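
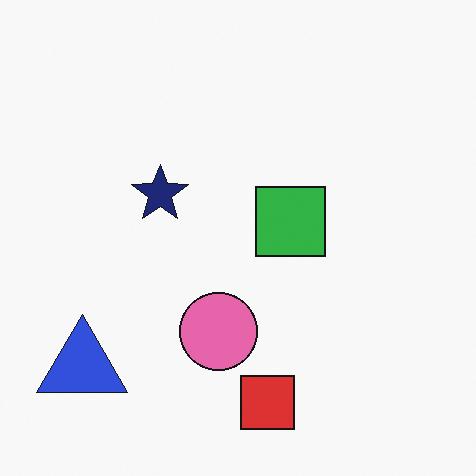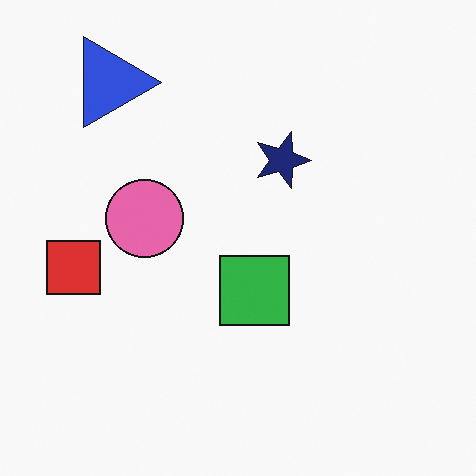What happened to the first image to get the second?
It was rotated 90° clockwise.

The blue triangle sits in the bottom-left of the first image and the top-left of the second — consistent with a whole-image 90° clockwise rotation.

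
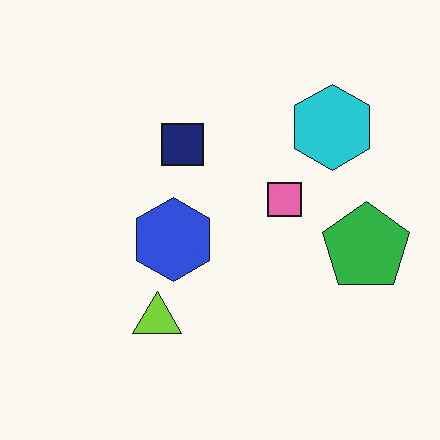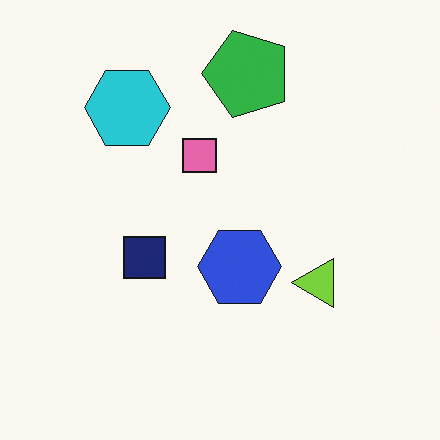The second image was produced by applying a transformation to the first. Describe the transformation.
The transformation is: rotated 90° counter-clockwise.

The green pentagon sits in the right of the first image and the top of the second — consistent with a whole-image 90° counter-clockwise rotation.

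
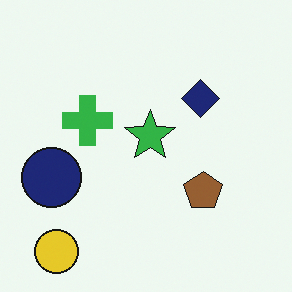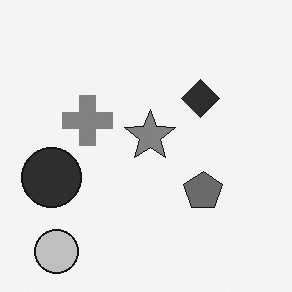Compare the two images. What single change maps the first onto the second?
Converted to grayscale.

All color is removed — every shape is now a shade of grey.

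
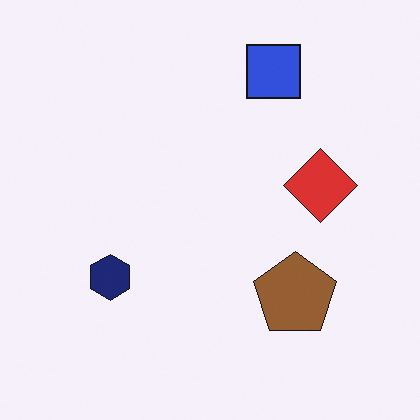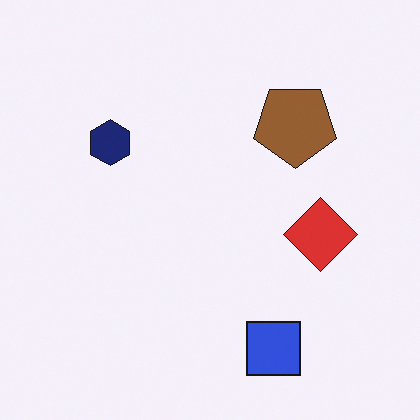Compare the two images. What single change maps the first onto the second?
The image was flipped vertically (top ↔ bottom).

The blue square is in the top of the first image and the bottom of the second — shapes on opposite sides of the horizontal midline have swapped in a mirror flip.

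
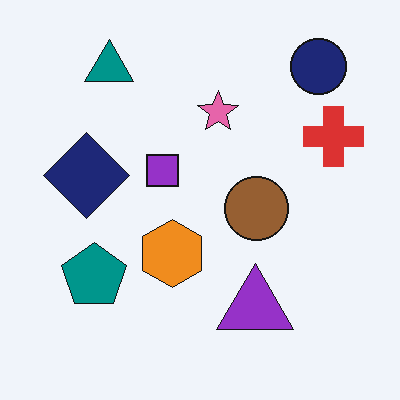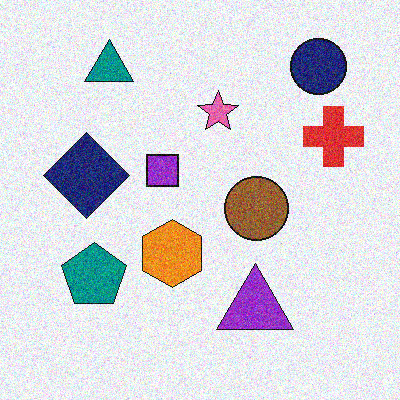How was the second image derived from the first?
This is the original image degraded with visible gaussian noise.

Random speckle covers the whole image, including the flat background.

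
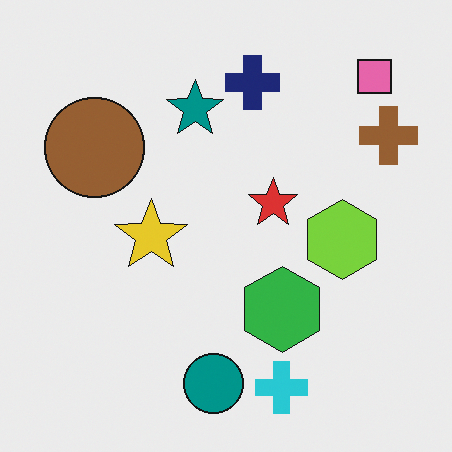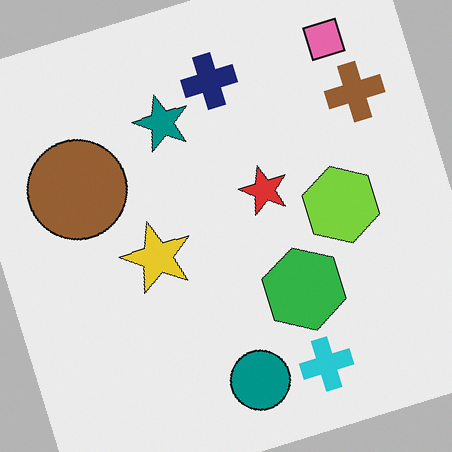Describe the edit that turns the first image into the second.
Rotated counter-clockwise by a moderate amount.

Every shape is tilted by the same angle and the image corners show triangular fill wedges — a whole-image rotation by a non-right angle.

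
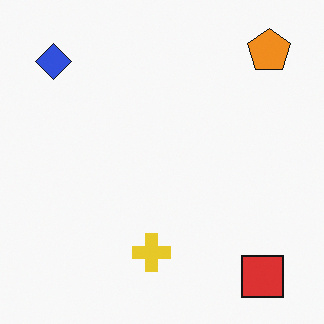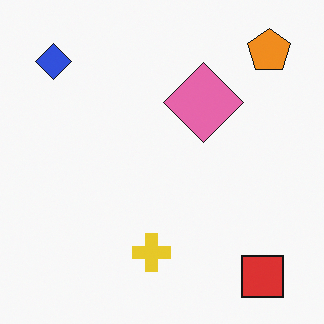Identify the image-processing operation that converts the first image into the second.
Overlaid with an additional pink diamond.

A pink diamond appears in the second image that is absent from the first.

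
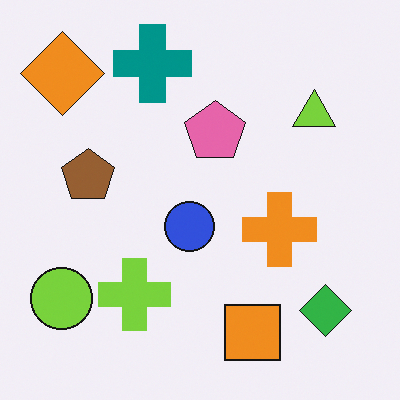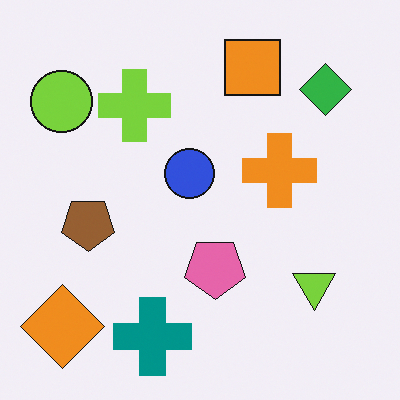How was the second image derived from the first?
Flipped vertically (top ↔ bottom).

The teal cross is in the top of the first image and the bottom of the second — shapes on opposite sides of the horizontal midline have swapped in a mirror flip.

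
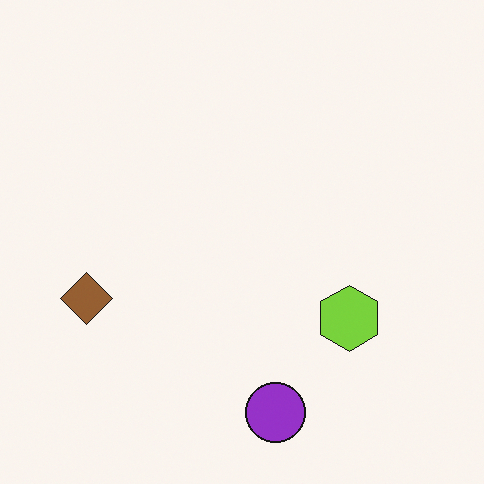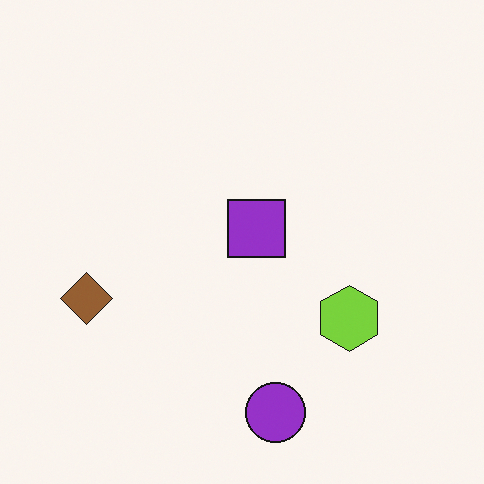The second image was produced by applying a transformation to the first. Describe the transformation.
Overlaid with an additional purple square.

A purple square appears in the second image that is absent from the first.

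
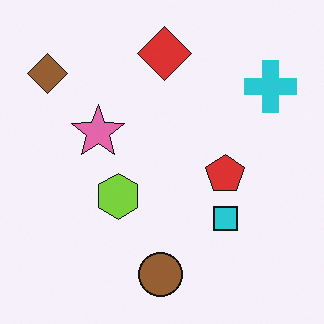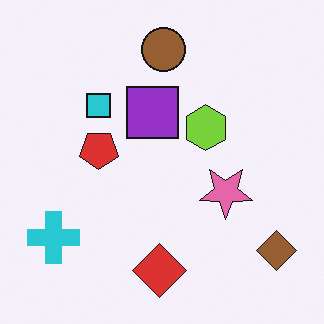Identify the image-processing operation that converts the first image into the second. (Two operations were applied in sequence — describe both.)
The image was rotated 180°, then overlaid with an additional purple square.

The brown diamond sits in the top-left of the first image and the bottom-right of the second — consistent with a whole-image 180° rotation. A purple square appears in the second image that is absent from the first.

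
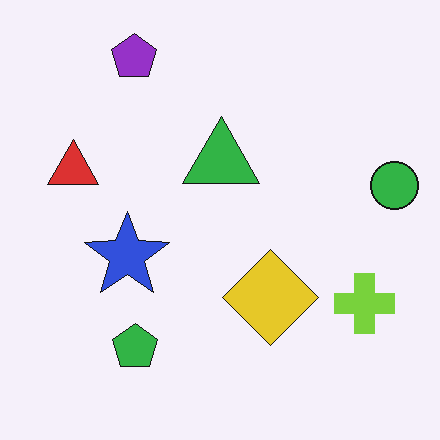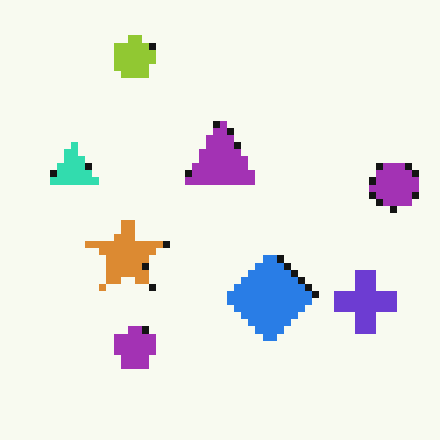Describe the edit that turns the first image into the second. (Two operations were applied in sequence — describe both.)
The transformation is: hue-shifted through roughly half the color wheel, then pixelated into visible square blocks.

Every shape's color has rotated by the same amount around the hue wheel — a uniform hue shift. Shapes are reduced to large square blocks; fine edges and outlines are lost — a downscale-then-upscale (mosaic) effect.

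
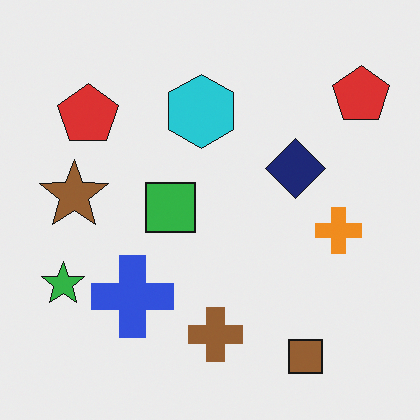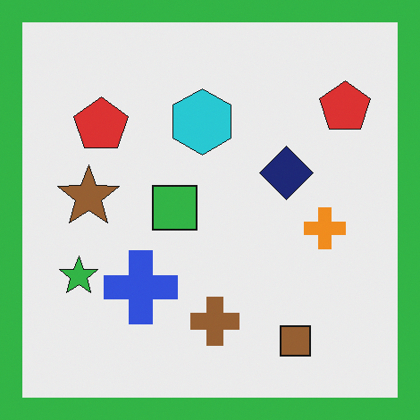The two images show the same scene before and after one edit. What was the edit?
It was framed with a green border.

A solid green frame runs around the edge of the second image, with the content slightly shrunk inside it.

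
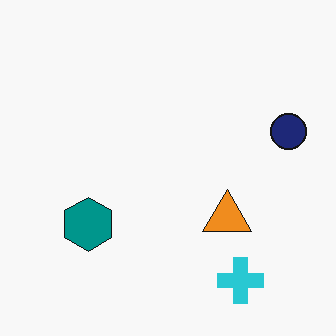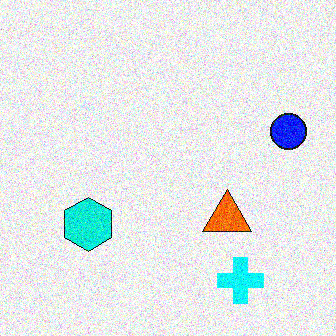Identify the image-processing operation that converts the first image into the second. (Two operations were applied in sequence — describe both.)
It was made much more vivid (saturation change), then degraded with heavy additive noise.

All colors are more vivid — a global saturation change. Random speckle covers the whole image, including the flat background.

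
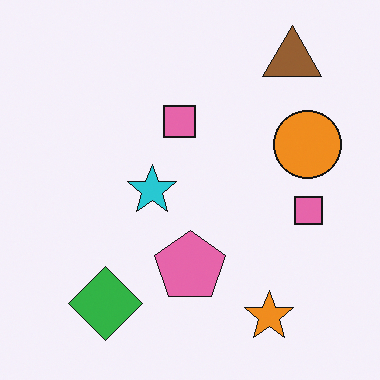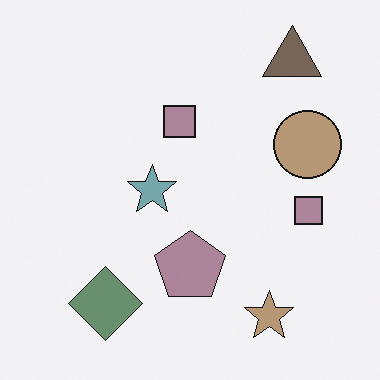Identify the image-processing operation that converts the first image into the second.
The image was made much more muted (saturation change).

All colors are more muted and greyish — a global saturation change.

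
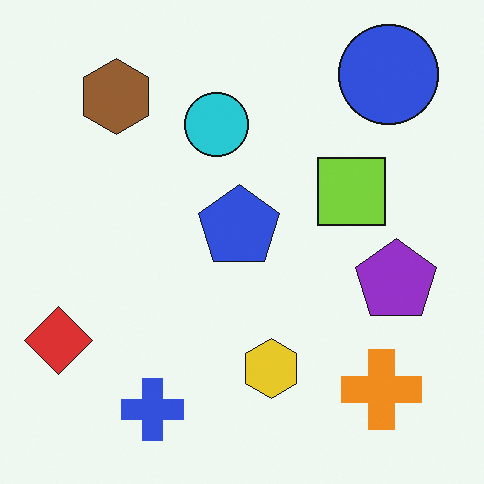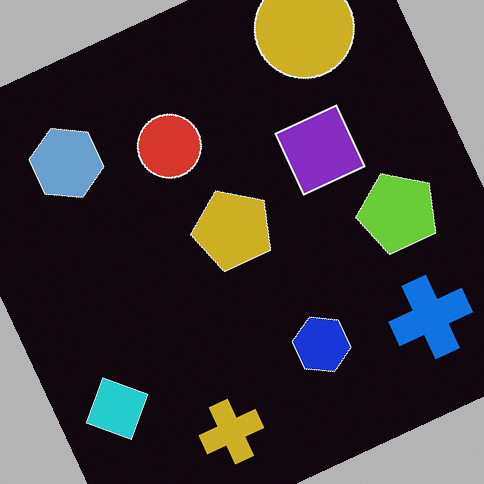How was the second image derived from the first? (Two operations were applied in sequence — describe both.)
It was color-inverted (negative), then rotated counter-clockwise by a moderate amount.

The light background has become dark and every shape's color is its complement — a photographic negative. Every shape is tilted by the same angle and the image corners show triangular fill wedges — a whole-image rotation by a non-right angle.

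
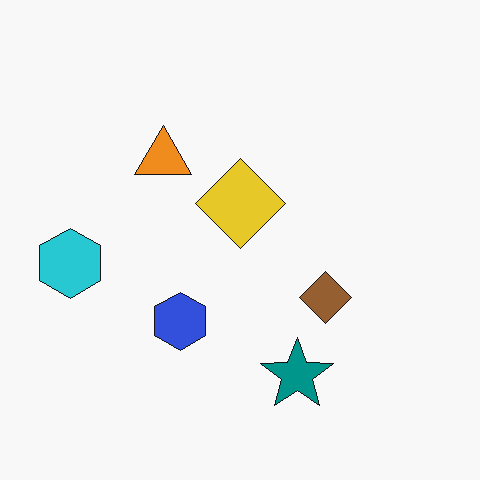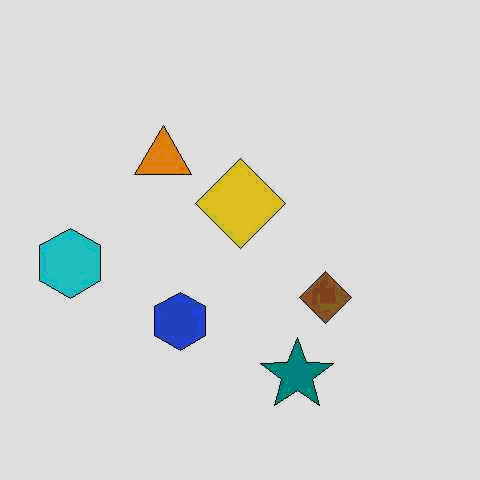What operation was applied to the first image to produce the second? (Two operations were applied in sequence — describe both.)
The second image is the first JPEG-compressed with visible artifacts, then moderately posterized.

Blocky 8×8 compression artifacts appear around shape edges and the flat background shows ringing — characteristic JPEG degradation. Each flat color has snapped to a coarser quantized level — most visibly, the near-white background has dropped to a flat grey.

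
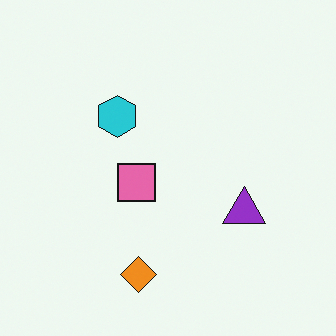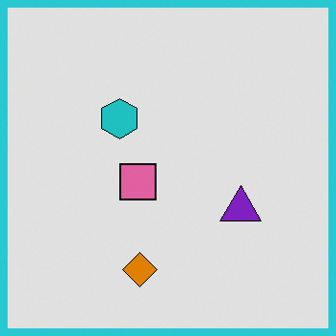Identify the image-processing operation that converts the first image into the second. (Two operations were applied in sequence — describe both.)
Moderately posterized, then framed with a cyan border.

Each flat color has snapped to a coarser quantized level — most visibly, the near-white background has dropped to a flat grey. A solid cyan frame runs around the edge of the second image, with the content slightly shrunk inside it.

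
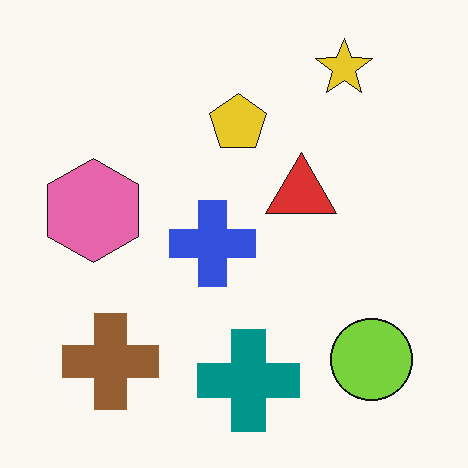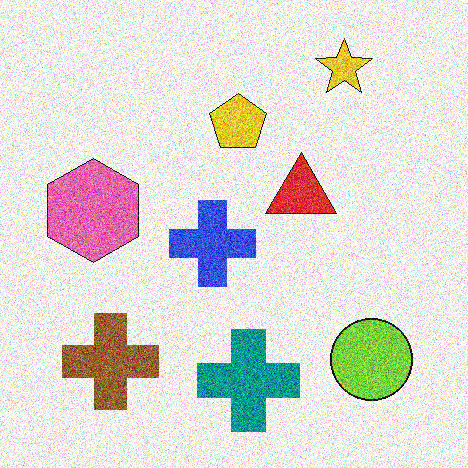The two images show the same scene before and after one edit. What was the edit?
Degraded with a thick layer of grain.

Random speckle covers the whole image, including the flat background.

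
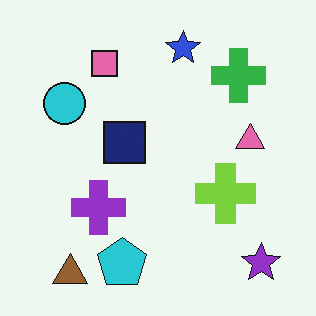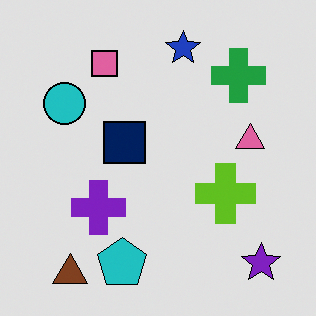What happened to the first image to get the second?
The image was moderately posterized.

Each flat color has snapped to a coarser quantized level — most visibly, the near-white background has dropped to a flat grey.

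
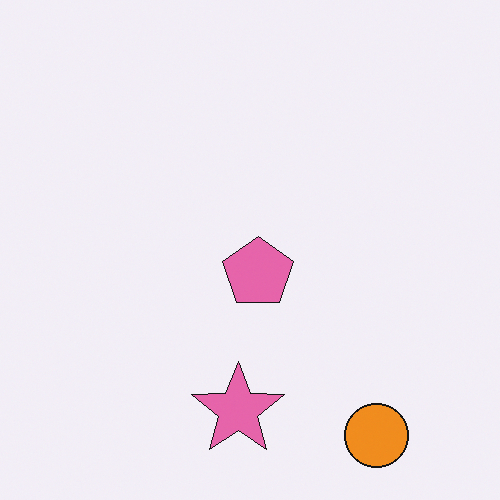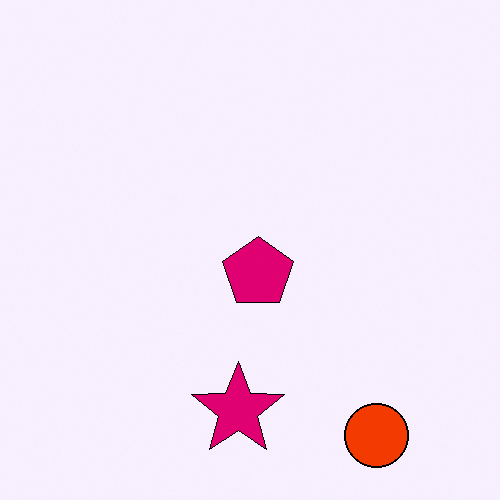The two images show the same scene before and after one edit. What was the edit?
The image was boosted in contrast.

Tones are pushed away from mid-grey across the whole image — a global contrast change.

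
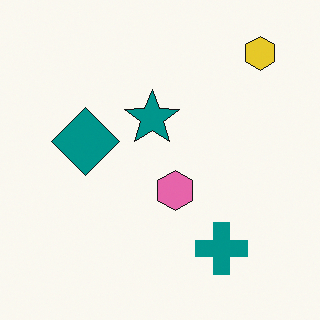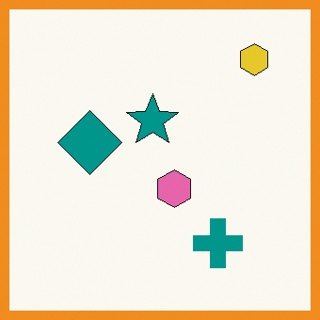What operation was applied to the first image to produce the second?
It was framed with a orange border.

A solid orange frame runs around the edge of the second image, with the content slightly shrunk inside it.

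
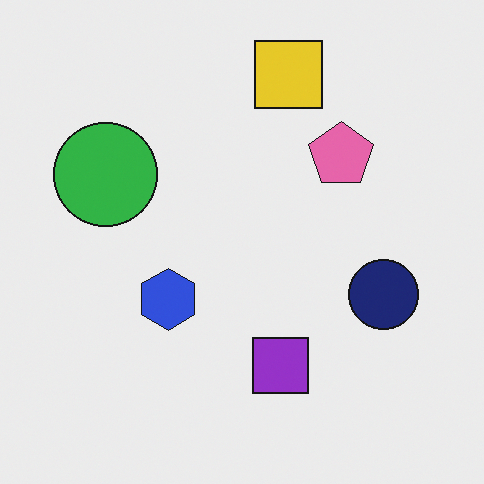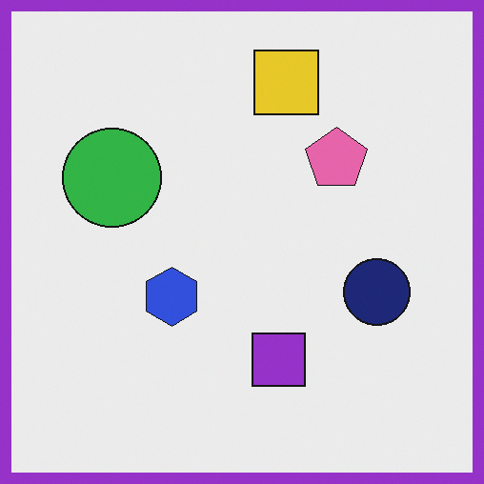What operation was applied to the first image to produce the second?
The second image is the first framed with a purple border.

A solid purple frame runs around the edge of the second image, with the content slightly shrunk inside it.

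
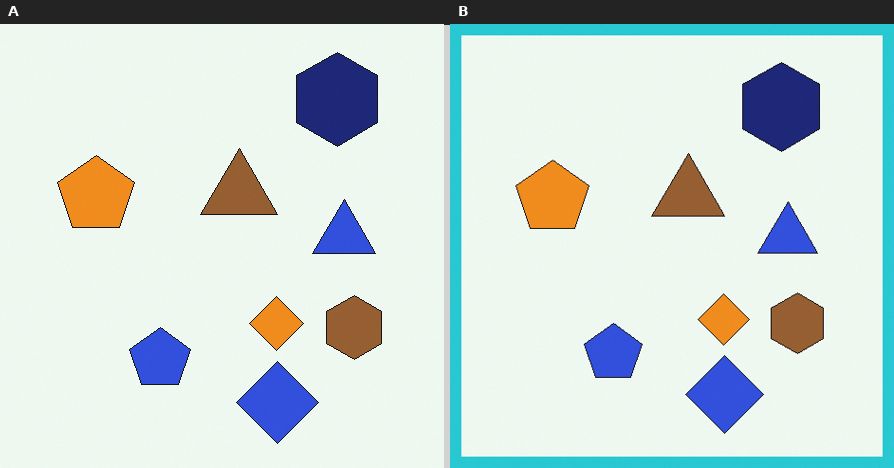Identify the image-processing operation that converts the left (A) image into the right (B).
The right (B) image is the left (A) framed with a cyan border.

A solid cyan frame runs around the edge of the right (B) image, with the content slightly shrunk inside it.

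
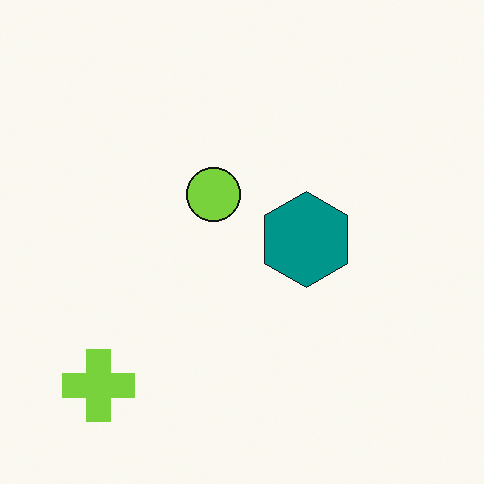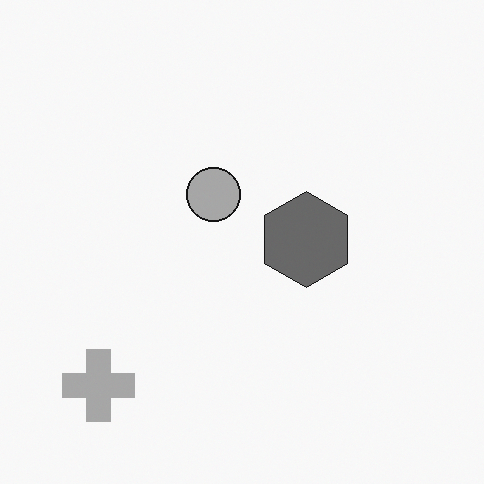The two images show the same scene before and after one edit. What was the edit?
The second image is the first converted to grayscale.

All color is removed — every shape is now a shade of grey.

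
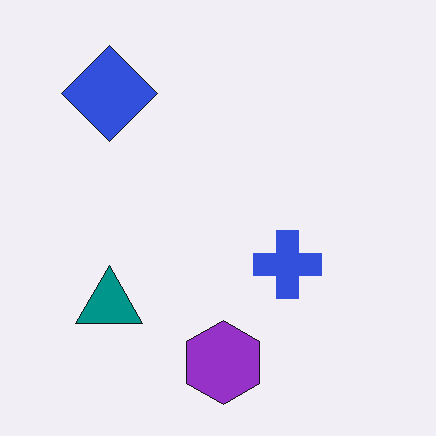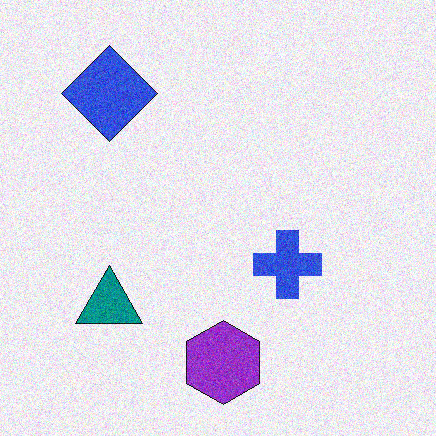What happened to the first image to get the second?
The transformation is: degraded with moderate additive noise.

Random speckle covers the whole image, including the flat background.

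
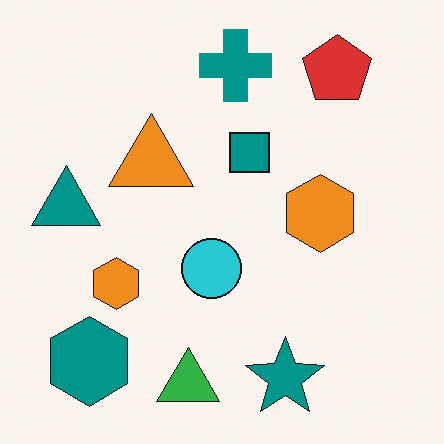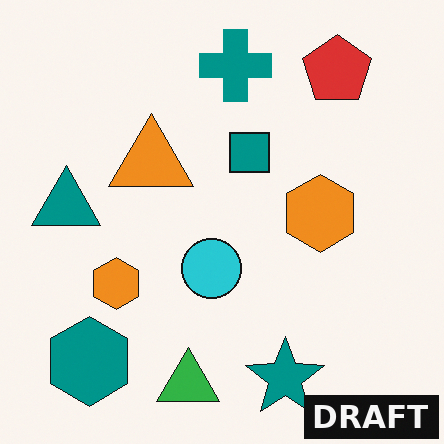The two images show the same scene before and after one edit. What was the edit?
The image was watermarked with the text "DRAFT" in the lower-right corner.

A dark label reading "DRAFT" appears in the lower-right corner.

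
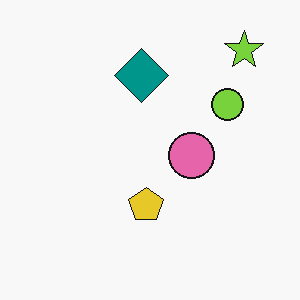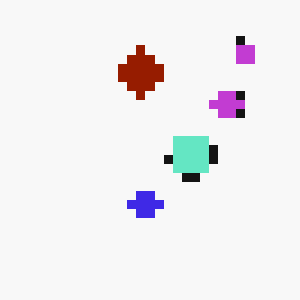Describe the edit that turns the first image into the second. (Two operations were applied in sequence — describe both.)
The transformation is: hue-shifted by a large amount, then coarsely pixelated.

Every shape's color has rotated by the same amount around the hue wheel — a uniform hue shift. Shapes are reduced to large square blocks; fine edges and outlines are lost — a downscale-then-upscale (mosaic) effect.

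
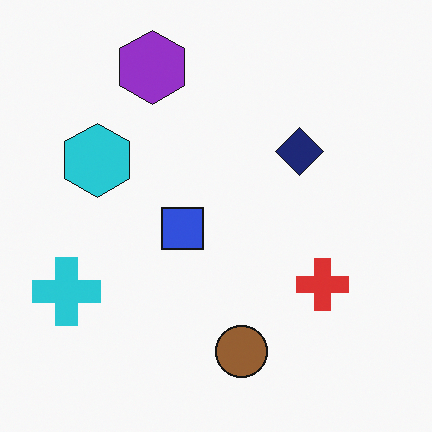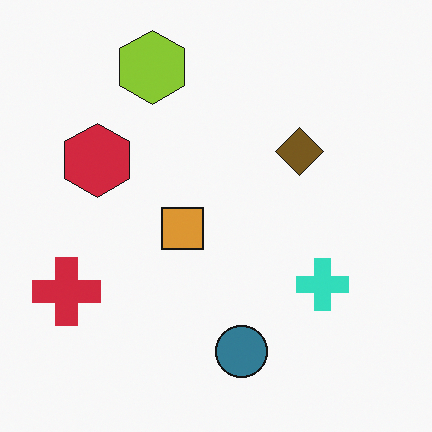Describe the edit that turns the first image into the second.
The transformation is: hue-shifted by a large amount.

Every shape's color has rotated by the same amount around the hue wheel — a uniform hue shift.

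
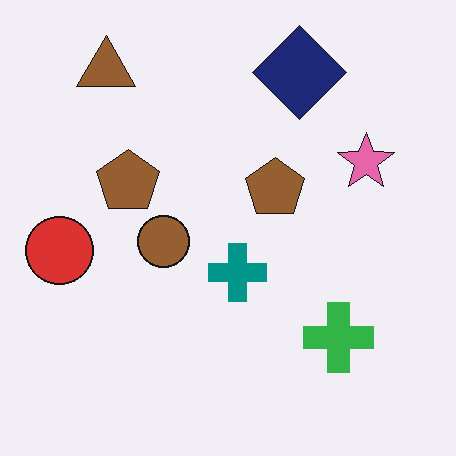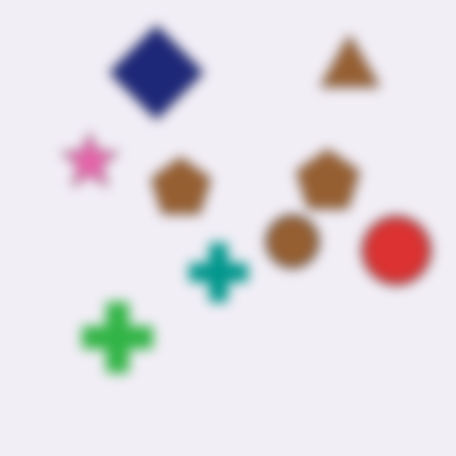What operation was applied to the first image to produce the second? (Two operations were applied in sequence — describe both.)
Flipped horizontally (left ↔ right), then heavily blurred.

The red circle is in the left of the first image and the right of the second — shapes on opposite sides of the vertical midline have swapped in a mirror flip. Shape edges and outlines are uniformly softened across the whole image.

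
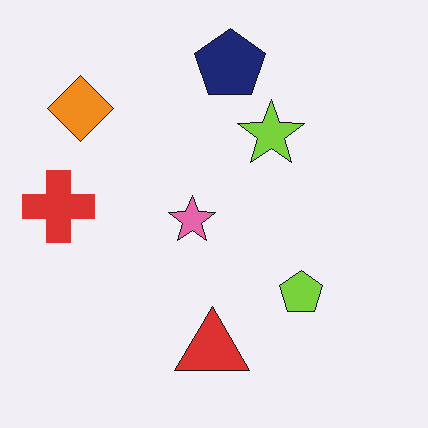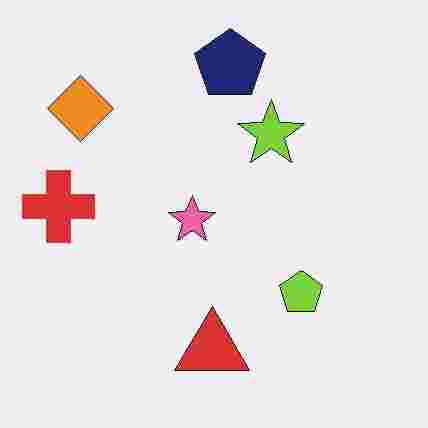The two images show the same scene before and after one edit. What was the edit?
Heavily JPEG-compressed with obvious blocking artifacts.

Blocky 8×8 compression artifacts appear around shape edges and the flat background shows ringing — characteristic JPEG degradation.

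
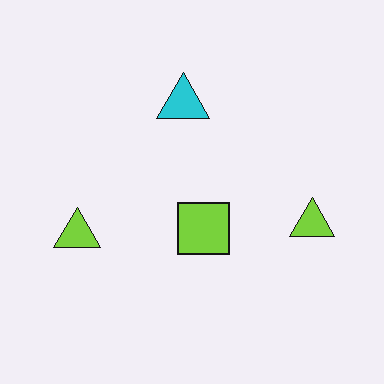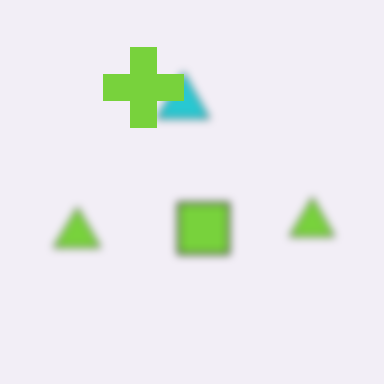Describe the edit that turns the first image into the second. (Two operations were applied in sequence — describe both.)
The second image is the first moderately blurred, then overlaid with an additional lime cross.

Shape edges and outlines are uniformly softened across the whole image. A lime cross appears in the second image that is absent from the first.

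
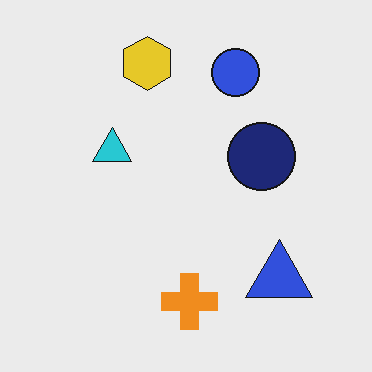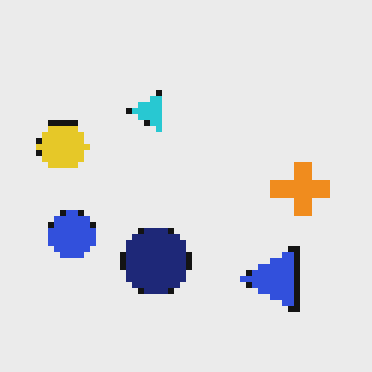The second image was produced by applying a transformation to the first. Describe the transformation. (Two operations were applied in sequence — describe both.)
The transformation is: transposed (reflected across the top-left ↔ bottom-right diagonal), then moderately pixelated.

Shapes have swapped their row and column positions — what was in the top-right is now in the bottom-left — a diagonal reflection. Shapes are reduced to large square blocks; fine edges and outlines are lost — a downscale-then-upscale (mosaic) effect.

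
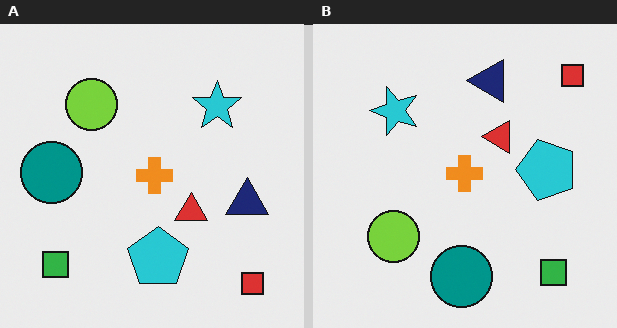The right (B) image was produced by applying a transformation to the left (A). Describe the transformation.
The image was rotated 90° counter-clockwise.

The red square sits in the bottom-right of the left (A) image and the top-right of the right (B) — consistent with a whole-image 90° counter-clockwise rotation.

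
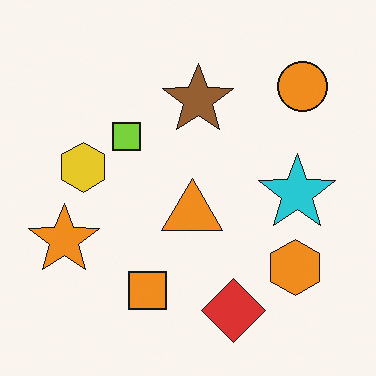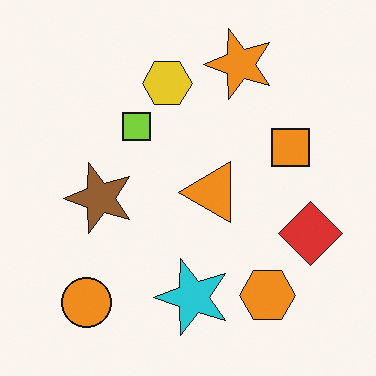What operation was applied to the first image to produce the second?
It was transposed (reflected across the top-left ↔ bottom-right diagonal).

Shapes have swapped their row and column positions — what was in the top-right is now in the bottom-left — a diagonal reflection.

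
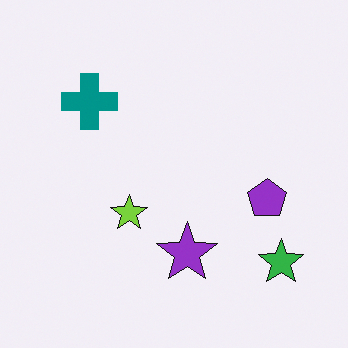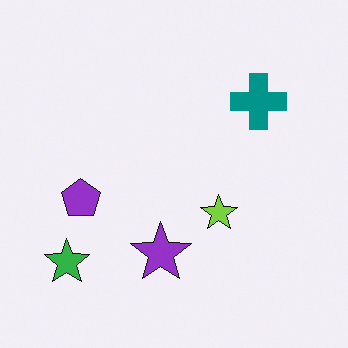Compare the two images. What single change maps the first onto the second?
The transformation is: flipped horizontally (left ↔ right).

The green star is in the bottom-right of the first image and the bottom-left of the second — shapes on opposite sides of the vertical midline have swapped in a mirror flip.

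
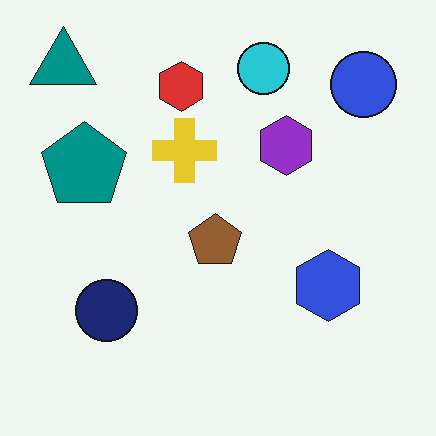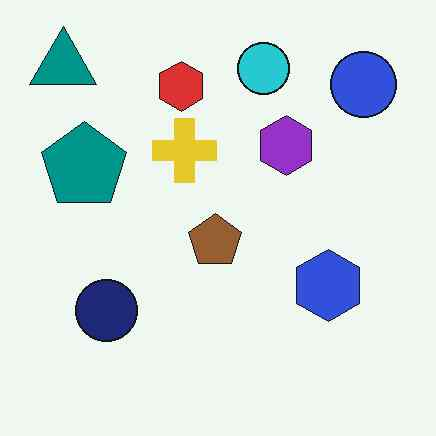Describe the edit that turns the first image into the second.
The image was JPEG-compressed with visible artifacts.

Blocky 8×8 compression artifacts appear around shape edges and the flat background shows ringing — characteristic JPEG degradation.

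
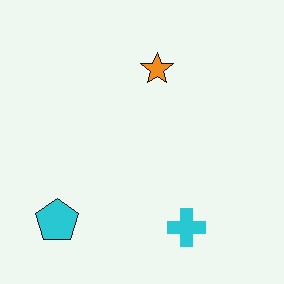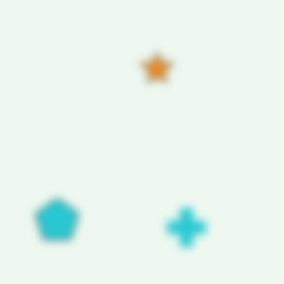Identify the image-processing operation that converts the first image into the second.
The second image is the first noticeably gaussian-blurred.

Shape edges and outlines are uniformly softened across the whole image.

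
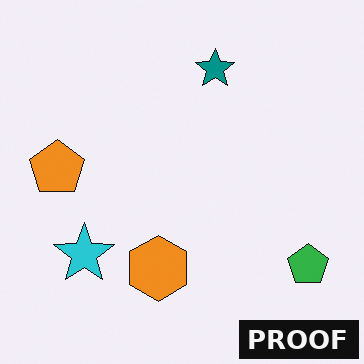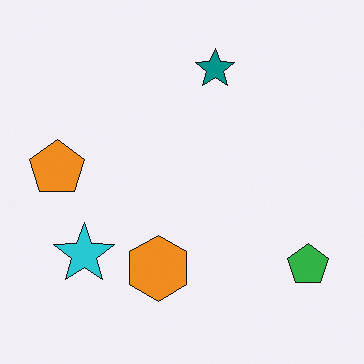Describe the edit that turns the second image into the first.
Watermarked with the text "PROOF" in the lower-right corner.

A dark label reading "PROOF" appears in the lower-right corner.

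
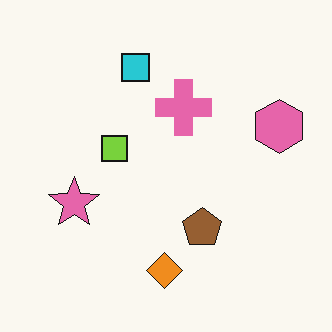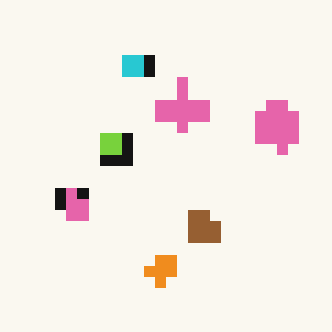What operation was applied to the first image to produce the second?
The image was coarsely pixelated.

Shapes are reduced to large square blocks; fine edges and outlines are lost — a downscale-then-upscale (mosaic) effect.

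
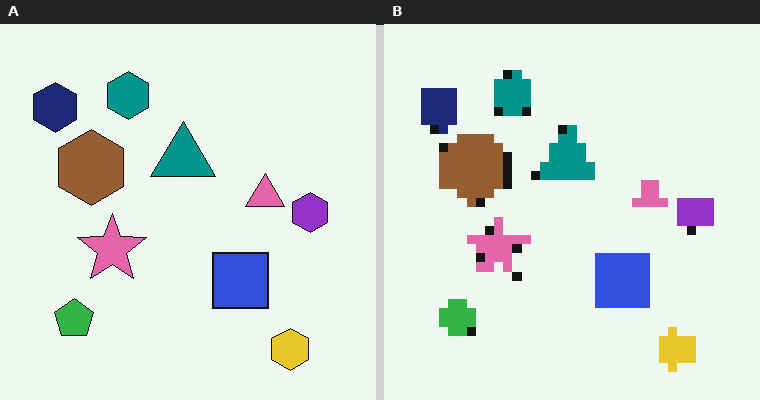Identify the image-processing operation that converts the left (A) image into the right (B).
It was heavily pixelated into large blocks.

Shapes are reduced to large square blocks; fine edges and outlines are lost — a downscale-then-upscale (mosaic) effect.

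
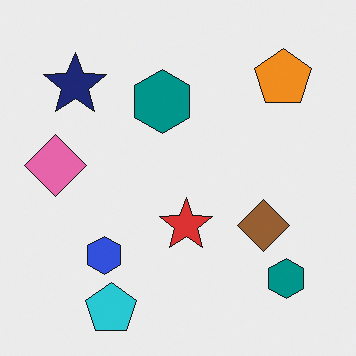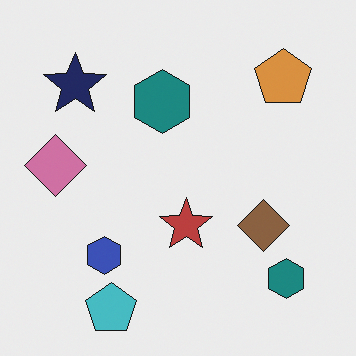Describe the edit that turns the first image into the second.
The image was slightly desaturated.

All colors are more muted and greyish — a global saturation change.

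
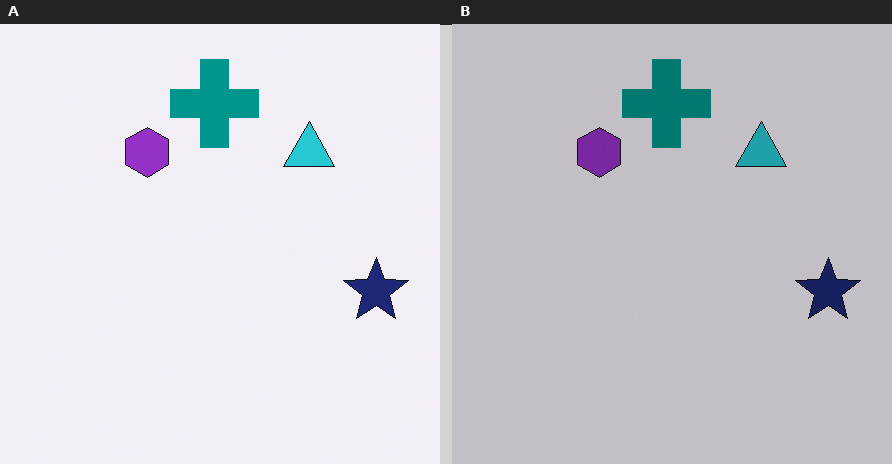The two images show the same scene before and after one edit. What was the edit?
It was darkened a little.

Every pixel — background and shapes alike — is uniformly darkened.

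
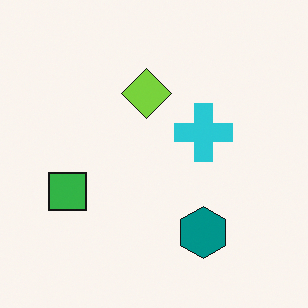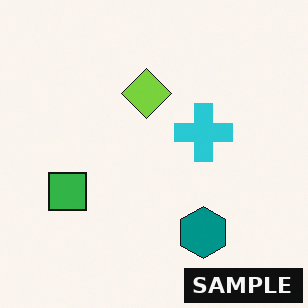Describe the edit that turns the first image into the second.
It was watermarked with the text "SAMPLE" in the lower-right corner.

A dark label reading "SAMPLE" appears in the lower-right corner.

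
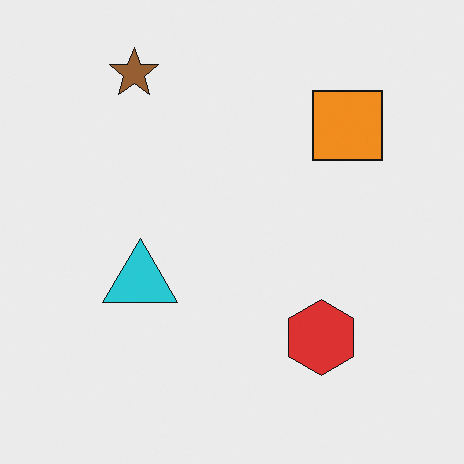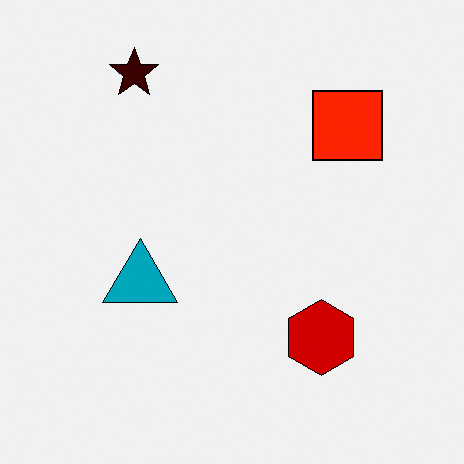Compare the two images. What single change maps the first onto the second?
Boosted in contrast.

Tones are pushed away from mid-grey across the whole image — a global contrast change.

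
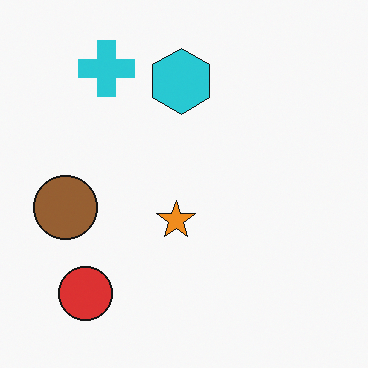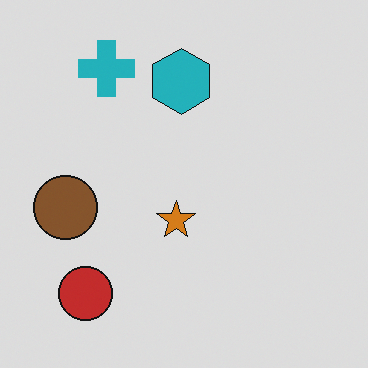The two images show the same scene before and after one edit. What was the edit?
The transformation is: slightly darkened.

Every pixel — background and shapes alike — is uniformly darkened.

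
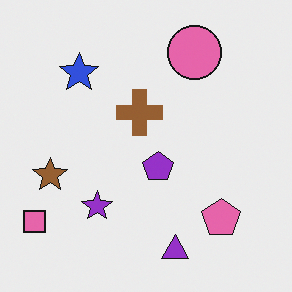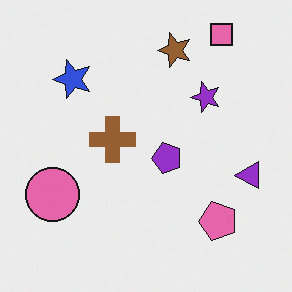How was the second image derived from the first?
It was transposed (reflected across the top-left ↔ bottom-right diagonal).

Shapes have swapped their row and column positions — what was in the top-right is now in the bottom-left — a diagonal reflection.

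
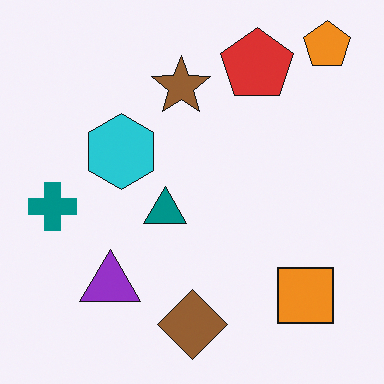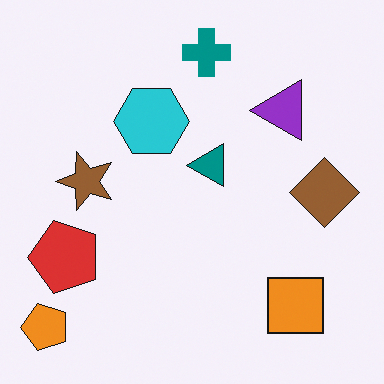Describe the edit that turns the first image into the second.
The second image is the first transposed (reflected across the top-left ↔ bottom-right diagonal).

Shapes have swapped their row and column positions — what was in the top-right is now in the bottom-left — a diagonal reflection.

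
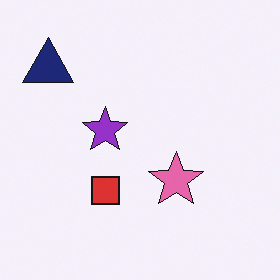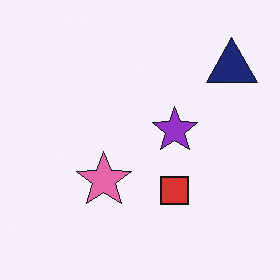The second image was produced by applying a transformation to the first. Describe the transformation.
The second image is the first flipped horizontally (left ↔ right).

The navy triangle is in the top-left of the first image and the top-right of the second — shapes on opposite sides of the vertical midline have swapped in a mirror flip.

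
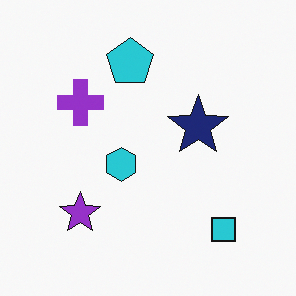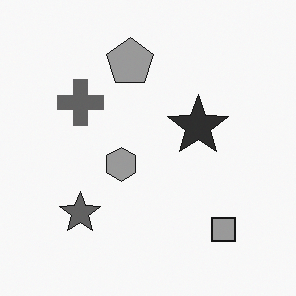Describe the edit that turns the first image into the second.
The transformation is: converted to grayscale.

All color is removed — every shape is now a shade of grey.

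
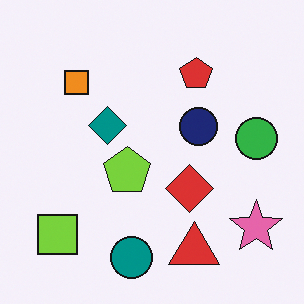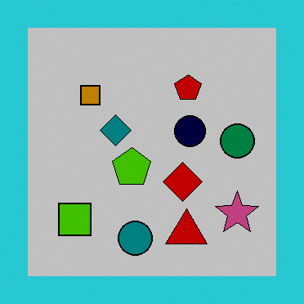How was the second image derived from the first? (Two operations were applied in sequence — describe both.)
Heavily posterized to just a handful of flat colors, then framed with a cyan border.

Each flat color has snapped to a coarser quantized level — most visibly, the near-white background has dropped to a flat grey. A solid cyan frame runs around the edge of the second image, with the content slightly shrunk inside it.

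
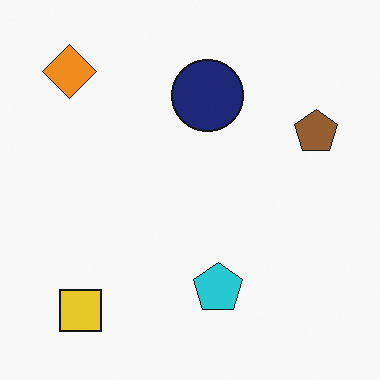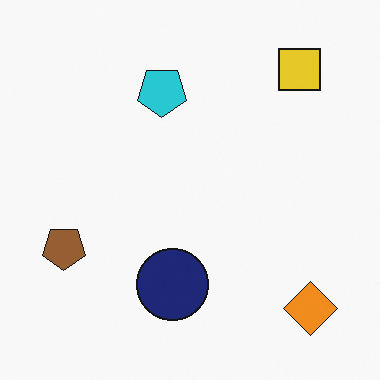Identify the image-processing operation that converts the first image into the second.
Rotated 180°.

The orange diamond sits in the top-left of the first image and the bottom-right of the second — consistent with a whole-image 180° rotation.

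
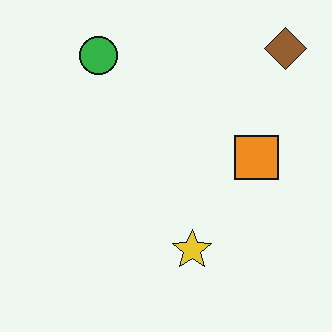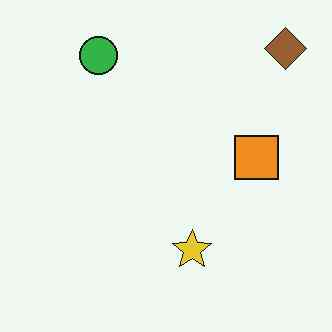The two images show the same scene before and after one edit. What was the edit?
The image was given moderate JPEG compression.

Blocky 8×8 compression artifacts appear around shape edges and the flat background shows ringing — characteristic JPEG degradation.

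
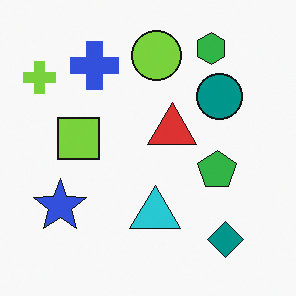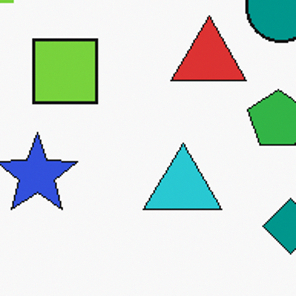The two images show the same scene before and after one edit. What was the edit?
This is the original image cropped slightly and scaled back up.

The visible shapes are larger and the field of view is narrower; shapes near the original edges may be partly or wholly outside the frame — a crop-and-rescale.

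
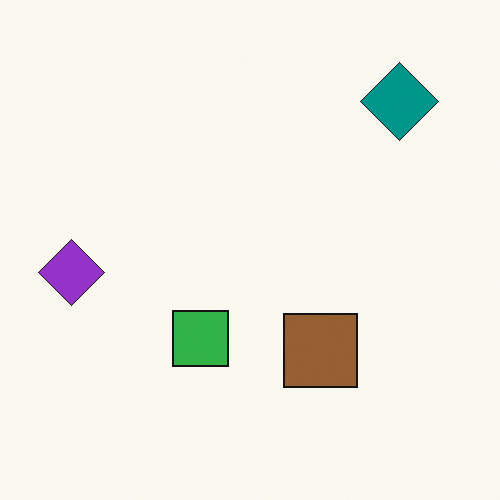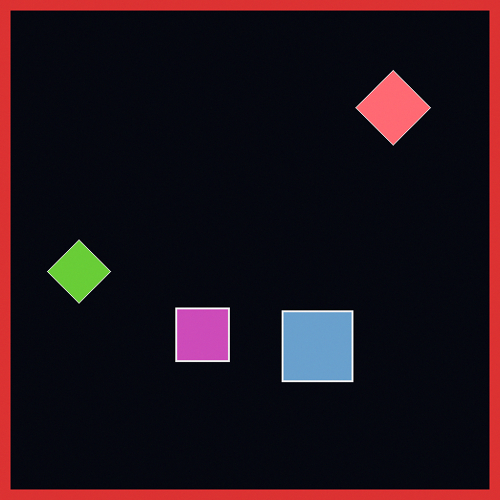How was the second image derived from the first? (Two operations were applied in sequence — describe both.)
The transformation is: color-inverted (negative), then framed with a red border.

The light background has become dark and every shape's color is its complement — a photographic negative. A solid red frame runs around the edge of the second image, with the content slightly shrunk inside it.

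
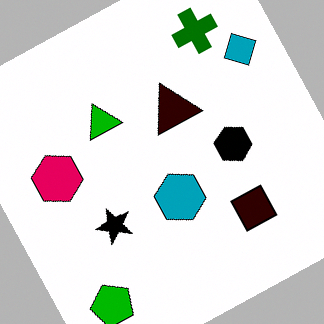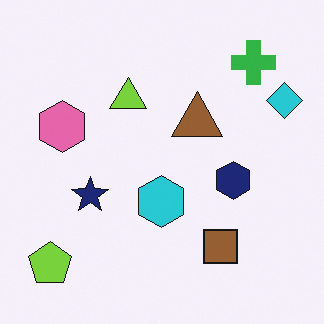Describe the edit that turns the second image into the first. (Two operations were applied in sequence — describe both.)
It was boosted in contrast, then rotated counter-clockwise by a clearly visible amount.

Tones are pushed away from mid-grey across the whole image — a global contrast change. Every shape is tilted by the same angle and the image corners show triangular fill wedges — a whole-image rotation by a non-right angle.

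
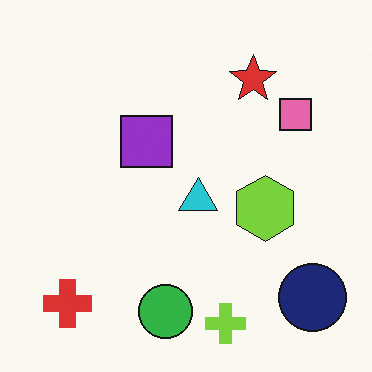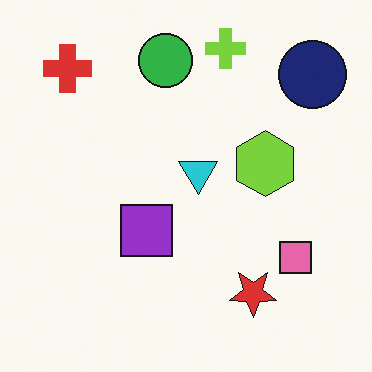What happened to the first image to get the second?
The second image is the first flipped vertically (top ↔ bottom).

The lime cross is in the bottom of the first image and the top of the second — shapes on opposite sides of the horizontal midline have swapped in a mirror flip.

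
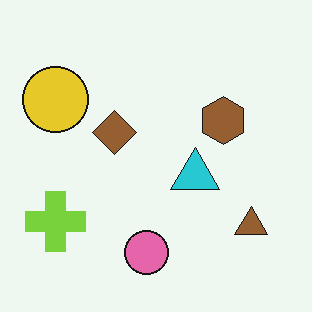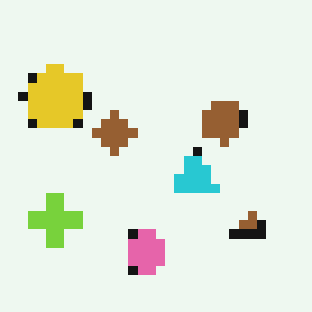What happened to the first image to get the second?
The image was heavily pixelated into large blocks.

Shapes are reduced to large square blocks; fine edges and outlines are lost — a downscale-then-upscale (mosaic) effect.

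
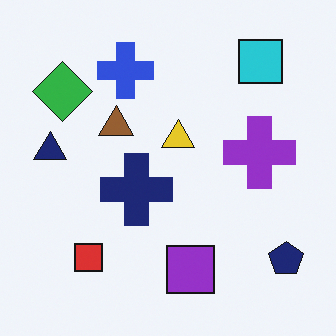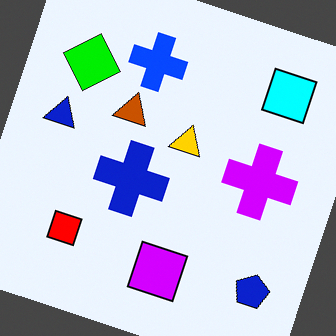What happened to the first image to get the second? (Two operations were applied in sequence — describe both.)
The image was rotated clockwise by a moderate amount, then heavily oversaturated.

Every shape is tilted by the same angle and the image corners show triangular fill wedges — a whole-image rotation by a non-right angle. All colors are more vivid — a global saturation change.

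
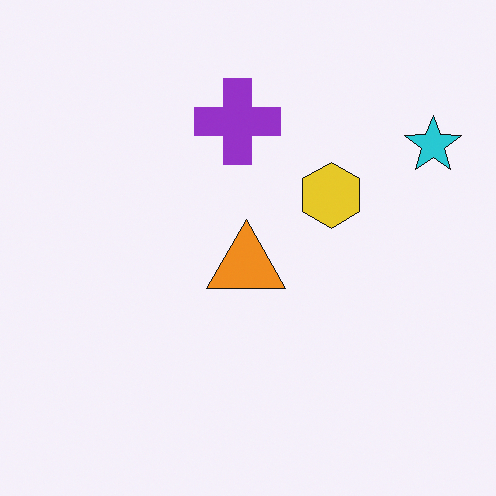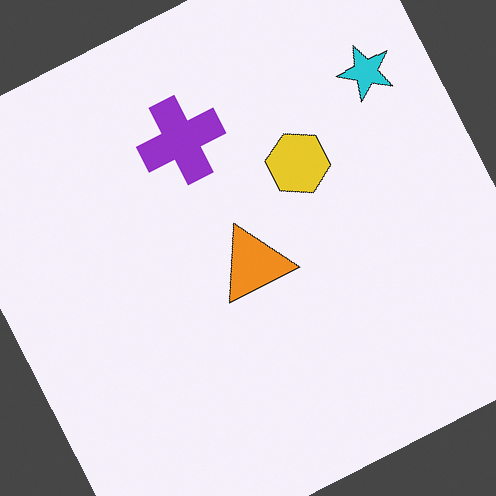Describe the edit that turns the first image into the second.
The transformation is: rotated counter-clockwise by a clearly visible amount.

Every shape is tilted by the same angle and the image corners show triangular fill wedges — a whole-image rotation by a non-right angle.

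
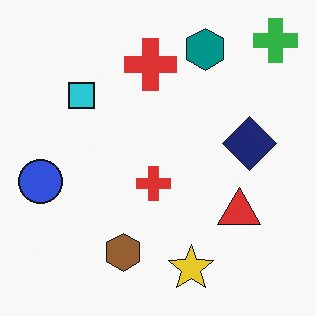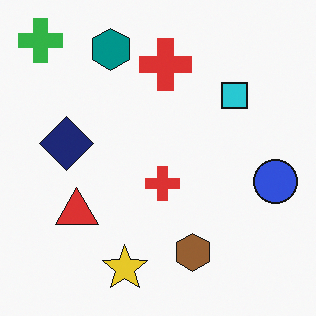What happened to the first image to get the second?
The transformation is: flipped horizontally (left ↔ right).

The blue circle is in the left of the first image and the right of the second — shapes on opposite sides of the vertical midline have swapped in a mirror flip.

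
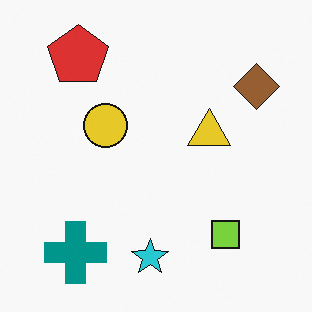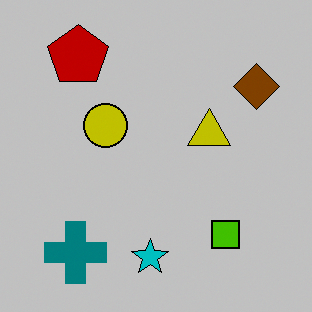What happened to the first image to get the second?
The transformation is: heavily posterized to just a handful of flat colors.

Each flat color has snapped to a coarser quantized level — most visibly, the near-white background has dropped to a flat grey.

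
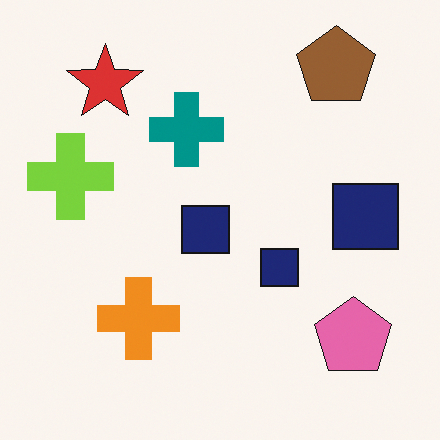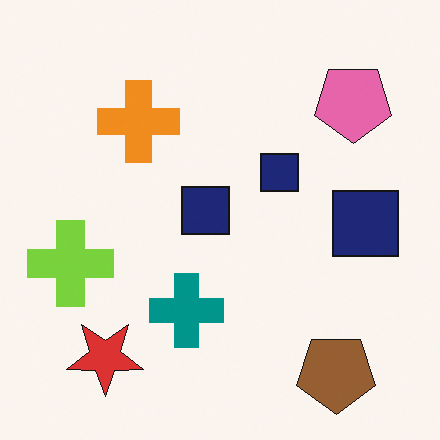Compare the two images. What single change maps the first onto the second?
The second image is the first flipped vertically (top ↔ bottom).

The brown pentagon is in the top-right of the first image and the bottom-right of the second — shapes on opposite sides of the horizontal midline have swapped in a mirror flip.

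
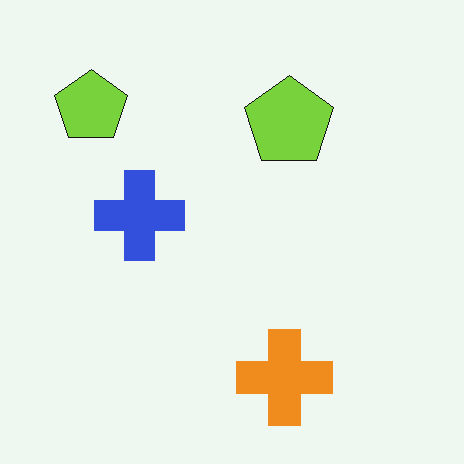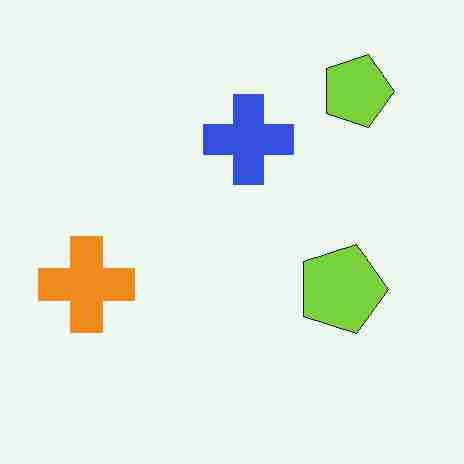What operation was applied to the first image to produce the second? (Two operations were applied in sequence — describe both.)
The image was rotated 90° clockwise, then heavily JPEG-compressed with obvious blocking artifacts.

The orange cross sits in the bottom of the first image and the left of the second — consistent with a whole-image 90° clockwise rotation. Blocky 8×8 compression artifacts appear around shape edges and the flat background shows ringing — characteristic JPEG degradation.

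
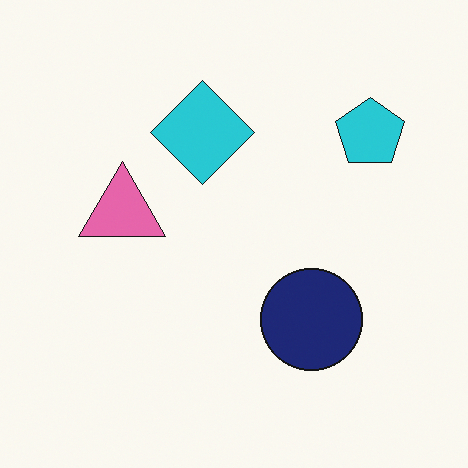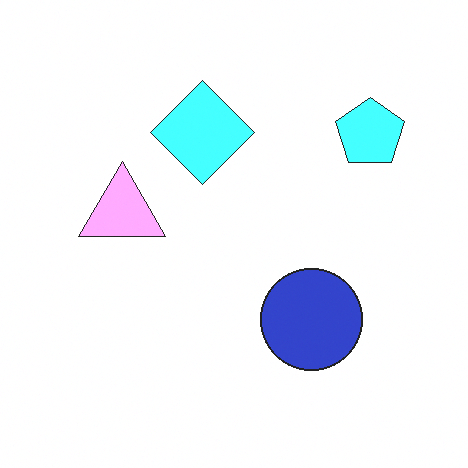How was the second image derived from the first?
The second image is the first brightened a lot.

Every pixel — background and shapes alike — is uniformly brightened.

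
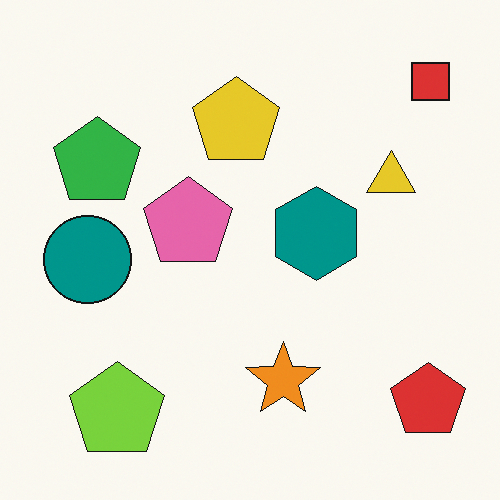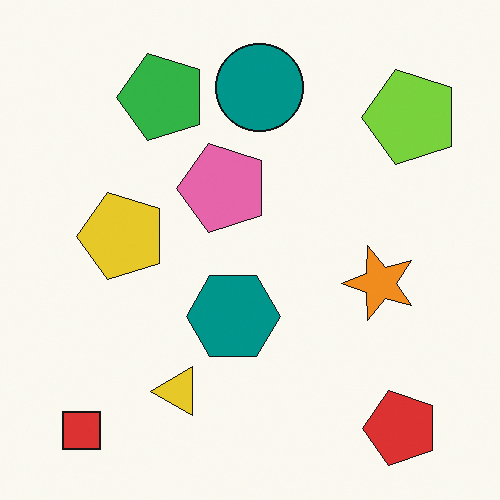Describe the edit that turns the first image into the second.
It was transposed (reflected across the top-left ↔ bottom-right diagonal).

Shapes have swapped their row and column positions — what was in the top-right is now in the bottom-left — a diagonal reflection.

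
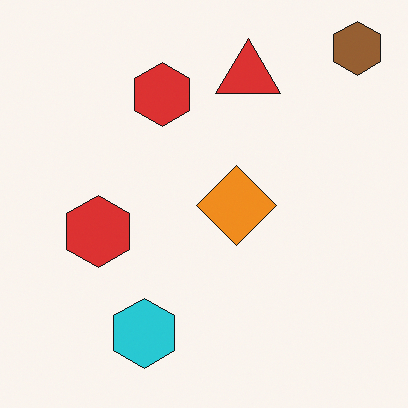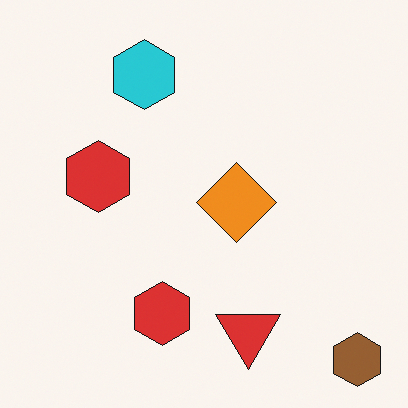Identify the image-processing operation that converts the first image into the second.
The second image is the first flipped vertically (top ↔ bottom).

The brown hexagon is in the top-right of the first image and the bottom-right of the second — shapes on opposite sides of the horizontal midline have swapped in a mirror flip.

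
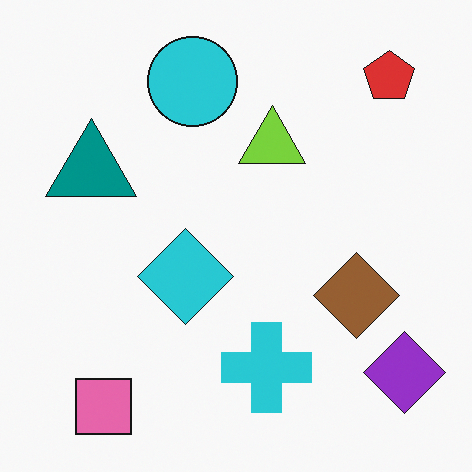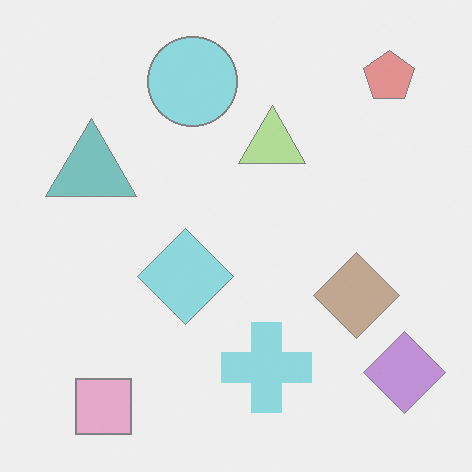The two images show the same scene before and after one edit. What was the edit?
The second image is the first given much lower contrast.

Tones are pushed toward mid-grey across the whole image — a global contrast change.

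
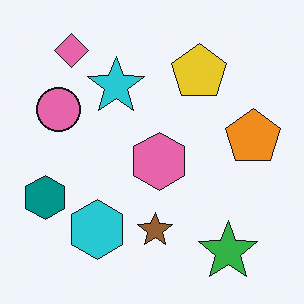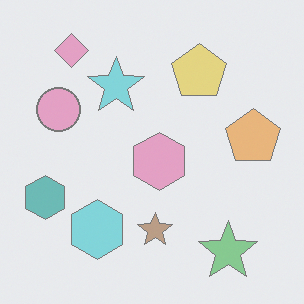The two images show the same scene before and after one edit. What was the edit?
This is the original image washed out (contrast reduced).

Tones are pushed toward mid-grey across the whole image — a global contrast change.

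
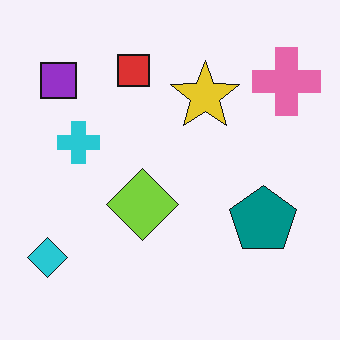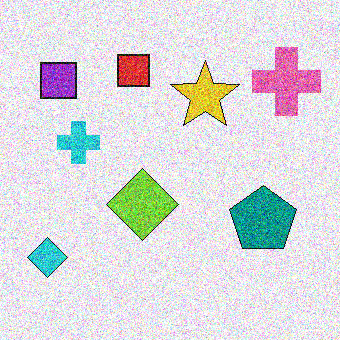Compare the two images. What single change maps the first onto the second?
Degraded with a thick layer of grain.

Random speckle covers the whole image, including the flat background.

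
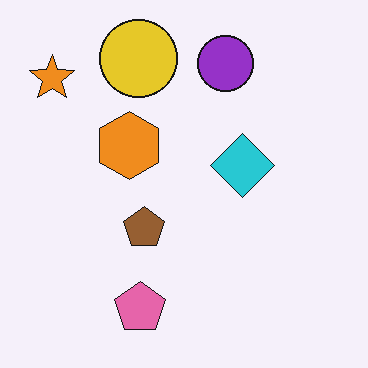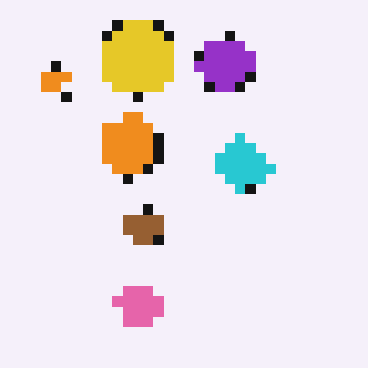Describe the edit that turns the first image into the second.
The transformation is: heavily pixelated into large blocks.

Shapes are reduced to large square blocks; fine edges and outlines are lost — a downscale-then-upscale (mosaic) effect.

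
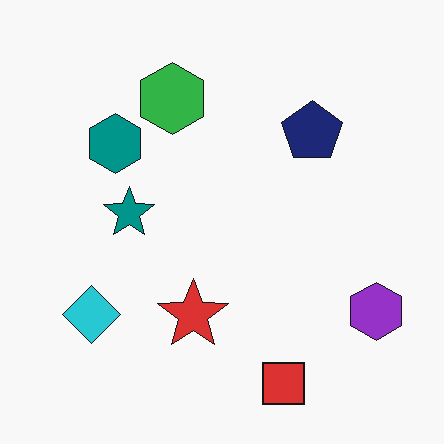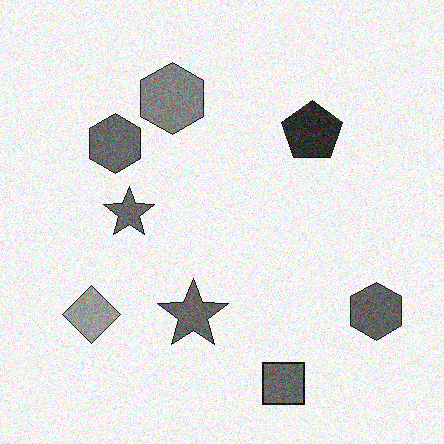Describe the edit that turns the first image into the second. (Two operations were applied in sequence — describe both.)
The image was converted to grayscale, then degraded with visible gaussian noise.

All color is removed — every shape is now a shade of grey. Random speckle covers the whole image, including the flat background.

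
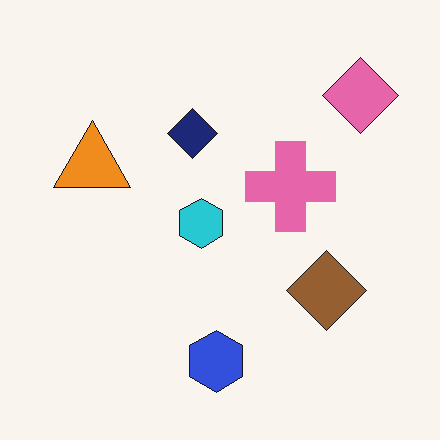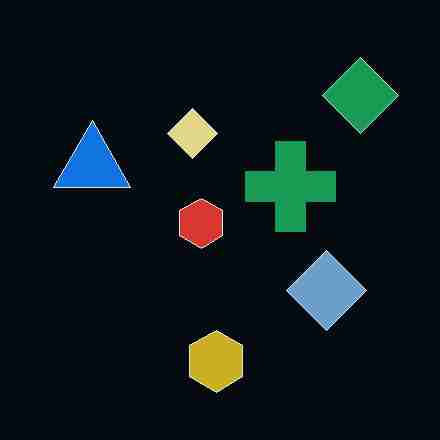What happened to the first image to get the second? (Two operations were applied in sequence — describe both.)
The transformation is: color-inverted (negative), then degraded with heavy JPEG compression.

The light background has become dark and every shape's color is its complement — a photographic negative. Blocky 8×8 compression artifacts appear around shape edges and the flat background shows ringing — characteristic JPEG degradation.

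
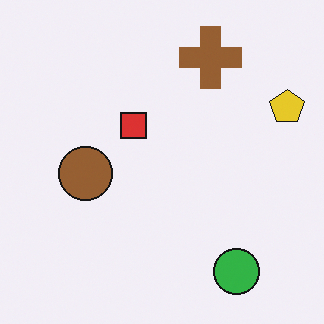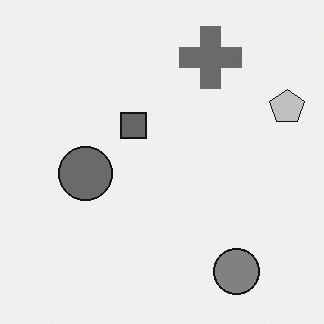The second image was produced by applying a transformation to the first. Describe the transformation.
It was converted to grayscale.

All color is removed — every shape is now a shade of grey.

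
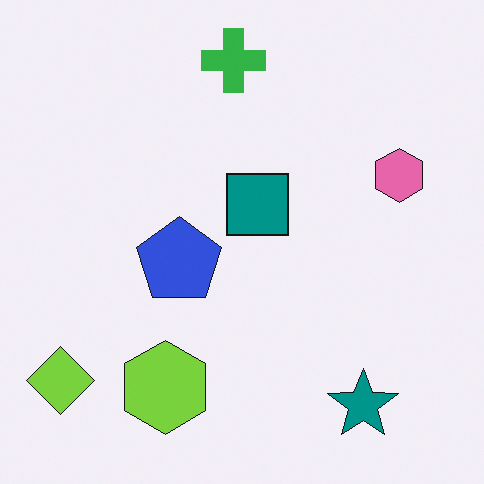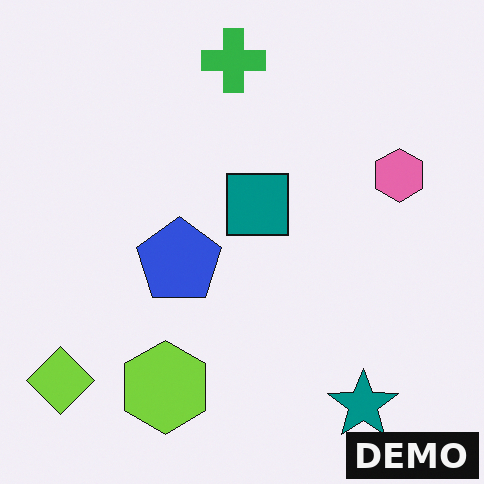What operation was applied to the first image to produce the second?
Watermarked with the text "DEMO" in the lower-right corner.

A dark label reading "DEMO" appears in the lower-right corner.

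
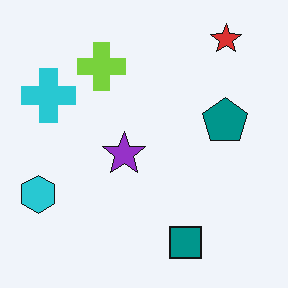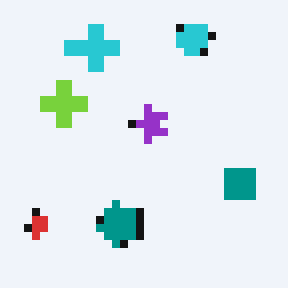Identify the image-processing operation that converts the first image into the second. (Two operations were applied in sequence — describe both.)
The second image is the first moderately pixelated, then transposed (reflected across the top-left ↔ bottom-right diagonal).

Shapes are reduced to large square blocks; fine edges and outlines are lost — a downscale-then-upscale (mosaic) effect. Shapes have swapped their row and column positions — what was in the top-right is now in the bottom-left — a diagonal reflection.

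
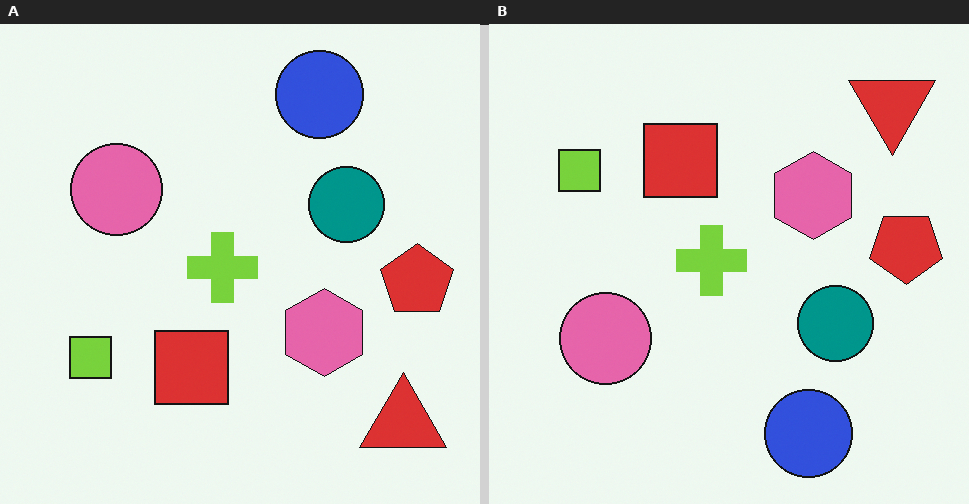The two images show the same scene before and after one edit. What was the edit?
The transformation is: flipped vertically (top ↔ bottom).

The blue circle is in the top of the left (A) image and the bottom of the right (B) — shapes on opposite sides of the horizontal midline have swapped in a mirror flip.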